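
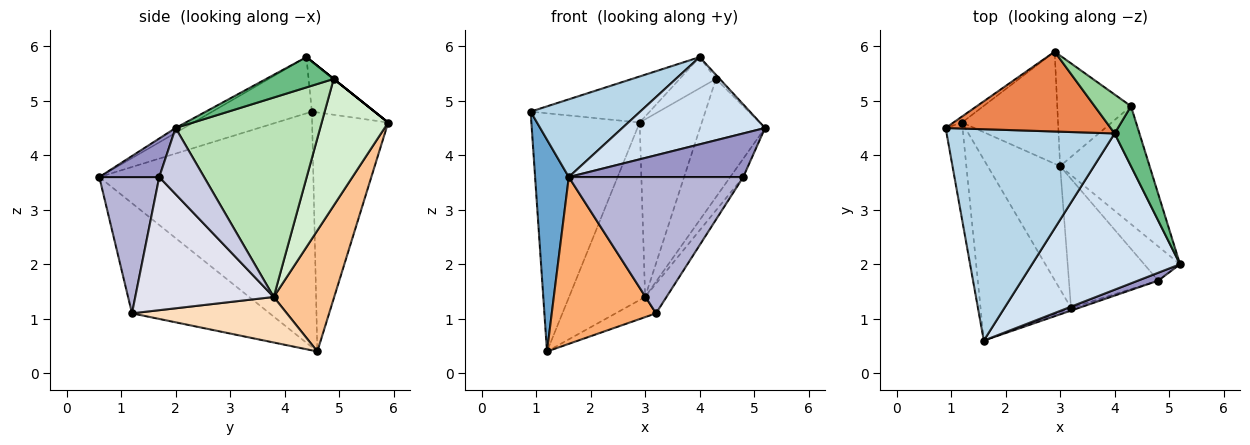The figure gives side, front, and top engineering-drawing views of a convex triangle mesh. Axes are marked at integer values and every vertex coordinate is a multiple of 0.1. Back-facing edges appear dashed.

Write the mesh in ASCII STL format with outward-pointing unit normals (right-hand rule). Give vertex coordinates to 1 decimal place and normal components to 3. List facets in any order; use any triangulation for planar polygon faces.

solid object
 facet normal -0.985 -0.155 -0.071
  outer loop
   vertex 1.2 4.6 0.4
   vertex 1.6 0.6 3.6
   vertex 0.9 4.5 4.8
  endloop
 endfacet
 facet normal -0.575 0.818 -0.021
  outer loop
   vertex 2.9 5.9 4.6
   vertex 1.2 4.6 0.4
   vertex 0.9 4.5 4.8
  endloop
 endfacet
 facet normal -0.299 -0.329 0.895
  outer loop
   vertex 4.0 4.4 5.8
   vertex 0.9 4.5 4.8
   vertex 1.6 0.6 3.6
  endloop
 endfacet
 facet normal -0.029 -0.487 0.873
  outer loop
   vertex 4.0 4.4 5.8
   vertex 1.6 0.6 3.6
   vertex 5.2 2.0 4.5
  endloop
 endfacet
 facet normal -0.255 0.483 0.838
  outer loop
   vertex 4.0 4.4 5.8
   vertex 2.9 5.9 4.6
   vertex 0.9 4.5 4.8
  endloop
 endfacet
 facet normal -0.667 -0.505 -0.548
  outer loop
   vertex 3.2 1.2 1.1
   vertex 1.6 0.6 3.6
   vertex 1.2 4.6 0.4
  endloop
 endfacet
 facet normal 0.558 0.702 -0.443
  outer loop
   vertex 3.0 3.8 1.4
   vertex 1.2 4.6 0.4
   vertex 2.9 5.9 4.6
  endloop
 endfacet
 facet normal 0.527 0.137 -0.839
  outer loop
   vertex 3.0 3.8 1.4
   vertex 3.2 1.2 1.1
   vertex 1.2 4.6 0.4
  endloop
 endfacet
 facet normal 0.773 0.043 0.633
  outer loop
   vertex 4.3 4.9 5.4
   vertex 4.0 4.4 5.8
   vertex 5.2 2.0 4.5
  endloop
 endfacet
 facet normal 0.000 0.625 0.781
  outer loop
   vertex 4.3 4.9 5.4
   vertex 2.9 5.9 4.6
   vertex 4.0 4.4 5.8
  endloop
 endfacet
 facet normal 0.844 0.380 -0.379
  outer loop
   vertex 4.3 4.9 5.4
   vertex 5.2 2.0 4.5
   vertex 3.0 3.8 1.4
  endloop
 endfacet
 facet normal 0.672 0.628 -0.391
  outer loop
   vertex 4.3 4.9 5.4
   vertex 3.0 3.8 1.4
   vertex 2.9 5.9 4.6
  endloop
 endfacet
 facet normal 0.320 -0.932 0.168
  outer loop
   vertex 4.8 1.7 3.6
   vertex 5.2 2.0 4.5
   vertex 1.6 0.6 3.6
  endloop
 endfacet
 facet normal 0.325 -0.946 -0.019
  outer loop
   vertex 4.8 1.7 3.6
   vertex 1.6 0.6 3.6
   vertex 3.2 1.2 1.1
  endloop
 endfacet
 facet normal 0.852 0.247 -0.461
  outer loop
   vertex 4.8 1.7 3.6
   vertex 3.0 3.8 1.4
   vertex 5.2 2.0 4.5
  endloop
 endfacet
 facet normal 0.824 0.127 -0.553
  outer loop
   vertex 4.8 1.7 3.6
   vertex 3.2 1.2 1.1
   vertex 3.0 3.8 1.4
  endloop
 endfacet
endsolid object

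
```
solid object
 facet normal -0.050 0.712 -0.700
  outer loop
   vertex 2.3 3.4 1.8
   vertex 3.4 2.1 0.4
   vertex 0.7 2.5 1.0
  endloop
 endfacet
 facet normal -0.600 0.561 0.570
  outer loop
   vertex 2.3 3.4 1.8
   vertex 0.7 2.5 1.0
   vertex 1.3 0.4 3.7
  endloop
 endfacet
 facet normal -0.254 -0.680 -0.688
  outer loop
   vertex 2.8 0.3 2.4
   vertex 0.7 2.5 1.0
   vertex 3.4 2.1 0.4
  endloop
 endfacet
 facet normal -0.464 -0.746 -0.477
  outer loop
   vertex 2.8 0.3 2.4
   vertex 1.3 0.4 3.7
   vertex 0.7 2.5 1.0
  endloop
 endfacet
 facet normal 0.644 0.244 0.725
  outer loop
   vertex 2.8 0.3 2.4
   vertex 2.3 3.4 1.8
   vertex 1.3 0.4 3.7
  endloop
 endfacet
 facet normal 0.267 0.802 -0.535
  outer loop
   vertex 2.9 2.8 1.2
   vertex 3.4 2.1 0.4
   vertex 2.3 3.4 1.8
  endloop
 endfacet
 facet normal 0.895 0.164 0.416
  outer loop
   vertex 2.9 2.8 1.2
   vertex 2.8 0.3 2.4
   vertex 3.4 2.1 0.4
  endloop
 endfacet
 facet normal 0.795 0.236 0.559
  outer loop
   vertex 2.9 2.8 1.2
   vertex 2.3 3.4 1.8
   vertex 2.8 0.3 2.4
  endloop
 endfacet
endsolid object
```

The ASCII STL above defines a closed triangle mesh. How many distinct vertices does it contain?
6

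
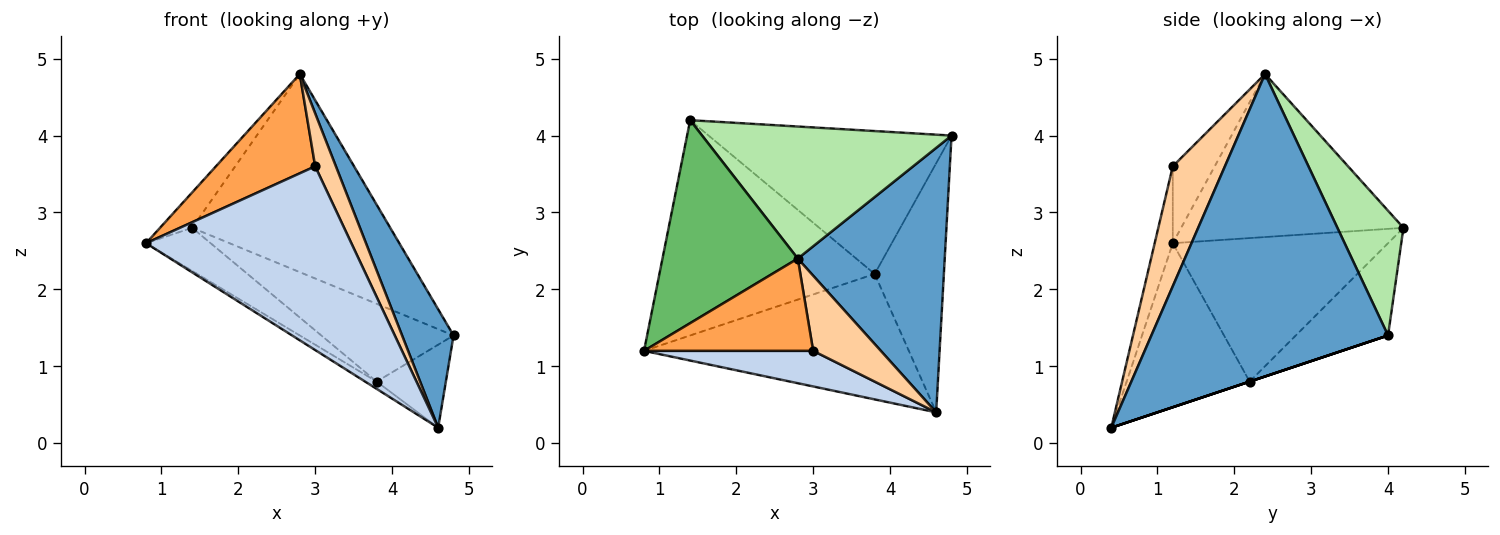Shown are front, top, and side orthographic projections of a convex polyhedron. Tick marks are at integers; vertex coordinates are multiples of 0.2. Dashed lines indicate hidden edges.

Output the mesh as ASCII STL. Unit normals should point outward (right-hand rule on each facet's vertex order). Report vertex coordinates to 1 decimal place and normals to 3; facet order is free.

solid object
 facet normal 0.883 -0.192 0.429
  outer loop
   vertex 2.8 2.4 4.8
   vertex 4.6 0.4 0.2
   vertex 4.8 4.0 1.4
  endloop
 endfacet
 facet normal -0.086 -0.978 0.190
  outer loop
   vertex 3.0 1.2 3.6
   vertex 0.8 1.2 2.6
   vertex 4.6 0.4 0.2
  endloop
 endfacet
 facet normal -0.296 -0.700 0.650
  outer loop
   vertex 3.0 1.2 3.6
   vertex 2.8 2.4 4.8
   vertex 0.8 1.2 2.6
  endloop
 endfacet
 facet normal 0.823 -0.327 0.464
  outer loop
   vertex 3.0 1.2 3.6
   vertex 4.6 0.4 0.2
   vertex 2.8 2.4 4.8
  endloop
 endfacet
 facet normal -0.765 0.111 0.635
  outer loop
   vertex 1.4 4.2 2.8
   vertex 0.8 1.2 2.6
   vertex 2.8 2.4 4.8
  endloop
 endfacet
 facet normal 0.267 0.802 0.535
  outer loop
   vertex 1.4 4.2 2.8
   vertex 2.8 2.4 4.8
   vertex 4.8 4.0 1.4
  endloop
 endfacet
 facet normal 0.000 0.316 -0.949
  outer loop
   vertex 3.8 2.2 0.8
   vertex 4.8 4.0 1.4
   vertex 4.6 0.4 0.2
  endloop
 endfacet
 facet normal -0.316 0.454 -0.833
  outer loop
   vertex 3.8 2.2 0.8
   vertex 1.4 4.2 2.8
   vertex 4.8 4.0 1.4
  endloop
 endfacet
 facet normal -0.526 0.049 -0.849
  outer loop
   vertex 3.8 2.2 0.8
   vertex 4.6 0.4 0.2
   vertex 0.8 1.2 2.6
  endloop
 endfacet
 facet normal -0.547 0.164 -0.821
  outer loop
   vertex 3.8 2.2 0.8
   vertex 0.8 1.2 2.6
   vertex 1.4 4.2 2.8
  endloop
 endfacet
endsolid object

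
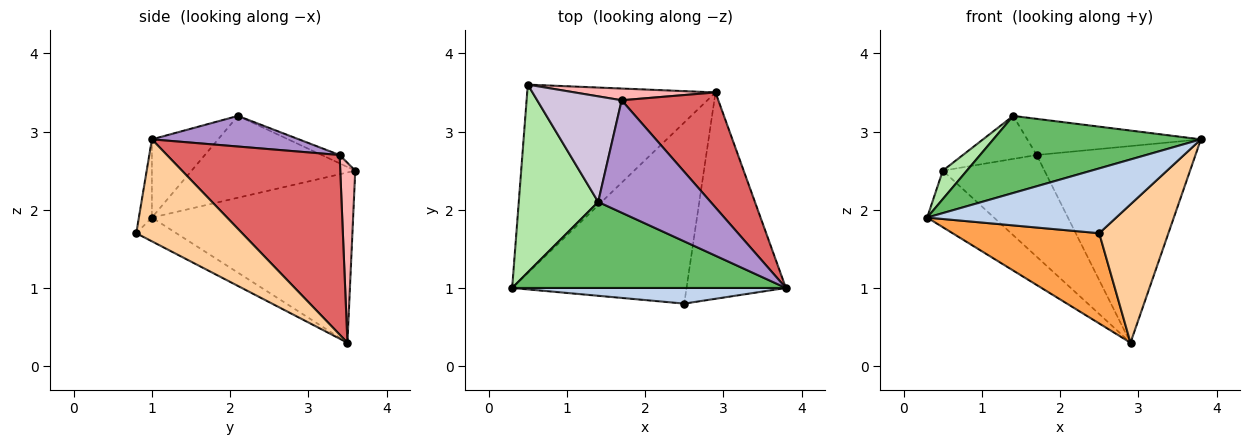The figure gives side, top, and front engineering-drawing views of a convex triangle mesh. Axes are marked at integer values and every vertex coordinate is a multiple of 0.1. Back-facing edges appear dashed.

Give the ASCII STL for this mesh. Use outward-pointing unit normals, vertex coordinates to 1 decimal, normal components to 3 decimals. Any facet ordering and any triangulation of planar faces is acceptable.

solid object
 facet normal -0.655 0.217 -0.724
  outer loop
   vertex 2.9 3.5 0.3
   vertex 0.3 1.0 1.9
   vertex 0.5 3.6 2.5
  endloop
 endfacet
 facet normal -0.067 -0.970 0.234
  outer loop
   vertex 2.5 0.8 1.7
   vertex 3.8 1.0 2.9
   vertex 0.3 1.0 1.9
  endloop
 endfacet
 facet normal -0.121 -0.443 -0.888
  outer loop
   vertex 2.5 0.8 1.7
   vertex 0.3 1.0 1.9
   vertex 2.9 3.5 0.3
  endloop
 endfacet
 facet normal 0.649 -0.424 -0.632
  outer loop
   vertex 2.5 0.8 1.7
   vertex 2.9 3.5 0.3
   vertex 3.8 1.0 2.9
  endloop
 endfacet
 facet normal -0.208 -0.653 0.728
  outer loop
   vertex 1.4 2.1 3.2
   vertex 0.3 1.0 1.9
   vertex 3.8 1.0 2.9
  endloop
 endfacet
 facet normal -0.714 -0.105 0.693
  outer loop
   vertex 1.4 2.1 3.2
   vertex 0.5 3.6 2.5
   vertex 0.3 1.0 1.9
  endloop
 endfacet
 facet normal 0.684 0.629 0.368
  outer loop
   vertex 1.7 3.4 2.7
   vertex 3.8 1.0 2.9
   vertex 2.9 3.5 0.3
  endloop
 endfacet
 facet normal 0.145 0.983 0.113
  outer loop
   vertex 1.7 3.4 2.7
   vertex 2.9 3.5 0.3
   vertex 0.5 3.6 2.5
  endloop
 endfacet
 facet normal 0.251 0.296 0.921
  outer loop
   vertex 1.7 3.4 2.7
   vertex 1.4 2.1 3.2
   vertex 3.8 1.0 2.9
  endloop
 endfacet
 facet normal -0.091 0.376 0.922
  outer loop
   vertex 1.7 3.4 2.7
   vertex 0.5 3.6 2.5
   vertex 1.4 2.1 3.2
  endloop
 endfacet
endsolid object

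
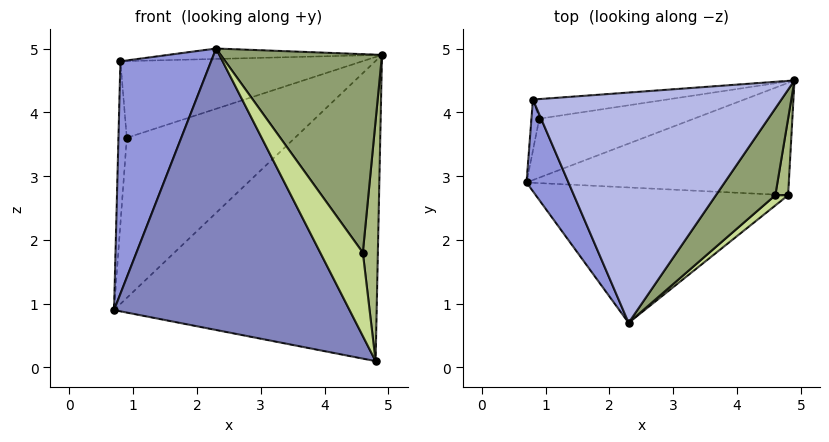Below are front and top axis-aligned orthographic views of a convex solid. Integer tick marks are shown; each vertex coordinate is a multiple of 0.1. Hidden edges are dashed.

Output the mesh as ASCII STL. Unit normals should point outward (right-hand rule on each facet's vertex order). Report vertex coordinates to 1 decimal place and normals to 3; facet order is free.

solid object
 facet normal -0.023 0.936 -0.351
  outer loop
   vertex 4.8 2.7 0.1
   vertex 0.7 2.9 0.9
   vertex 4.9 4.5 4.9
  endloop
 endfacet
 facet normal -0.127 -0.894 -0.430
  outer loop
   vertex 4.8 2.7 0.1
   vertex 2.3 0.7 5.0
   vertex 0.7 2.9 0.9
  endloop
 endfacet
 facet normal -0.912 -0.382 0.151
  outer loop
   vertex 0.8 4.2 4.8
   vertex 0.7 2.9 0.9
   vertex 2.3 0.7 5.0
  endloop
 endfacet
 facet normal -0.028 0.045 0.999
  outer loop
   vertex 0.8 4.2 4.8
   vertex 2.3 0.7 5.0
   vertex 4.9 4.5 4.9
  endloop
 endfacet
 facet normal 0.804 -0.544 0.238
  outer loop
   vertex 4.6 2.7 1.8
   vertex 4.9 4.5 4.9
   vertex 2.3 0.7 5.0
  endloop
 endfacet
 facet normal 0.932 -0.344 0.110
  outer loop
   vertex 4.6 2.7 1.8
   vertex 4.8 2.7 0.1
   vertex 4.9 4.5 4.9
  endloop
 endfacet
 facet normal 0.718 -0.691 0.084
  outer loop
   vertex 4.6 2.7 1.8
   vertex 2.3 0.7 5.0
   vertex 4.8 2.7 0.1
  endloop
 endfacet
 facet normal -0.028 0.938 -0.345
  outer loop
   vertex 0.9 3.9 3.6
   vertex 4.9 4.5 4.9
   vertex 0.7 2.9 0.9
  endloop
 endfacet
 facet normal -0.589 0.771 -0.242
  outer loop
   vertex 0.9 3.9 3.6
   vertex 0.7 2.9 0.9
   vertex 0.8 4.2 4.8
  endloop
 endfacet
 facet normal -0.065 0.967 -0.247
  outer loop
   vertex 0.9 3.9 3.6
   vertex 0.8 4.2 4.8
   vertex 4.9 4.5 4.9
  endloop
 endfacet
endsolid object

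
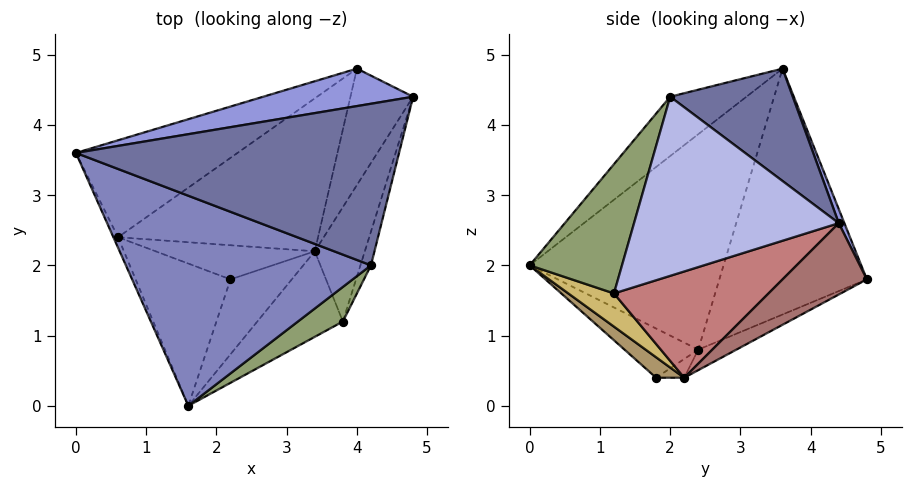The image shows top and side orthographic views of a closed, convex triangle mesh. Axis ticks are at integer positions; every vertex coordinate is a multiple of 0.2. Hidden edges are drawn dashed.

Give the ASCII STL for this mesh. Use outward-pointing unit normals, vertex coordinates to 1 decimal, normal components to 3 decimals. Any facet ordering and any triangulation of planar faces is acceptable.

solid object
 facet normal 0.278 0.531 0.800
  outer loop
   vertex 4.2 2.0 4.4
   vertex 4.8 4.4 2.6
   vertex 0.0 3.6 4.8
  endloop
 endfacet
 facet normal -0.178 -0.652 0.737
  outer loop
   vertex 4.2 2.0 4.4
   vertex 0.0 3.6 4.8
   vertex 1.6 0.0 2.0
  endloop
 endfacet
 facet normal 0.039 0.909 0.415
  outer loop
   vertex 4.0 4.8 1.8
   vertex 0.0 3.6 4.8
   vertex 4.8 4.4 2.6
  endloop
 endfacet
 facet normal 0.958 -0.282 -0.056
  outer loop
   vertex 3.8 1.2 1.6
   vertex 4.8 4.4 2.6
   vertex 4.2 2.0 4.4
  endloop
 endfacet
 facet normal 0.496 -0.851 0.172
  outer loop
   vertex 3.8 1.2 1.6
   vertex 4.2 2.0 4.4
   vertex 1.6 0.0 2.0
  endloop
 endfacet
 facet normal -0.483 0.816 -0.317
  outer loop
   vertex 0.6 2.4 0.8
   vertex 0.0 3.6 4.8
   vertex 4.0 4.8 1.8
  endloop
 endfacet
 facet normal -0.919 -0.393 -0.020
  outer loop
   vertex 0.6 2.4 0.8
   vertex 1.6 0.0 2.0
   vertex 0.0 3.6 4.8
  endloop
 endfacet
 facet normal -0.388 -0.536 -0.749
  outer loop
   vertex 0.6 2.4 0.8
   vertex 2.2 1.8 0.4
   vertex 1.6 0.0 2.0
  endloop
 endfacet
 facet normal 0.229 -0.688 -0.688
  outer loop
   vertex 3.4 2.2 0.4
   vertex 1.6 0.0 2.0
   vertex 2.2 1.8 0.4
  endloop
 endfacet
 facet normal 0.259 -0.698 -0.668
  outer loop
   vertex 3.4 2.2 0.4
   vertex 3.8 1.2 1.6
   vertex 1.6 0.0 2.0
  endloop
 endfacet
 facet normal -0.110 0.331 -0.937
  outer loop
   vertex 3.4 2.2 0.4
   vertex 2.2 1.8 0.4
   vertex 0.6 2.4 0.8
  endloop
 endfacet
 facet normal -0.089 0.488 -0.868
  outer loop
   vertex 3.4 2.2 0.4
   vertex 0.6 2.4 0.8
   vertex 4.0 4.8 1.8
  endloop
 endfacet
 facet normal 0.739 0.179 -0.649
  outer loop
   vertex 3.4 2.2 0.4
   vertex 4.0 4.8 1.8
   vertex 4.8 4.4 2.6
  endloop
 endfacet
 facet normal 0.895 -0.148 -0.421
  outer loop
   vertex 3.4 2.2 0.4
   vertex 4.8 4.4 2.6
   vertex 3.8 1.2 1.6
  endloop
 endfacet
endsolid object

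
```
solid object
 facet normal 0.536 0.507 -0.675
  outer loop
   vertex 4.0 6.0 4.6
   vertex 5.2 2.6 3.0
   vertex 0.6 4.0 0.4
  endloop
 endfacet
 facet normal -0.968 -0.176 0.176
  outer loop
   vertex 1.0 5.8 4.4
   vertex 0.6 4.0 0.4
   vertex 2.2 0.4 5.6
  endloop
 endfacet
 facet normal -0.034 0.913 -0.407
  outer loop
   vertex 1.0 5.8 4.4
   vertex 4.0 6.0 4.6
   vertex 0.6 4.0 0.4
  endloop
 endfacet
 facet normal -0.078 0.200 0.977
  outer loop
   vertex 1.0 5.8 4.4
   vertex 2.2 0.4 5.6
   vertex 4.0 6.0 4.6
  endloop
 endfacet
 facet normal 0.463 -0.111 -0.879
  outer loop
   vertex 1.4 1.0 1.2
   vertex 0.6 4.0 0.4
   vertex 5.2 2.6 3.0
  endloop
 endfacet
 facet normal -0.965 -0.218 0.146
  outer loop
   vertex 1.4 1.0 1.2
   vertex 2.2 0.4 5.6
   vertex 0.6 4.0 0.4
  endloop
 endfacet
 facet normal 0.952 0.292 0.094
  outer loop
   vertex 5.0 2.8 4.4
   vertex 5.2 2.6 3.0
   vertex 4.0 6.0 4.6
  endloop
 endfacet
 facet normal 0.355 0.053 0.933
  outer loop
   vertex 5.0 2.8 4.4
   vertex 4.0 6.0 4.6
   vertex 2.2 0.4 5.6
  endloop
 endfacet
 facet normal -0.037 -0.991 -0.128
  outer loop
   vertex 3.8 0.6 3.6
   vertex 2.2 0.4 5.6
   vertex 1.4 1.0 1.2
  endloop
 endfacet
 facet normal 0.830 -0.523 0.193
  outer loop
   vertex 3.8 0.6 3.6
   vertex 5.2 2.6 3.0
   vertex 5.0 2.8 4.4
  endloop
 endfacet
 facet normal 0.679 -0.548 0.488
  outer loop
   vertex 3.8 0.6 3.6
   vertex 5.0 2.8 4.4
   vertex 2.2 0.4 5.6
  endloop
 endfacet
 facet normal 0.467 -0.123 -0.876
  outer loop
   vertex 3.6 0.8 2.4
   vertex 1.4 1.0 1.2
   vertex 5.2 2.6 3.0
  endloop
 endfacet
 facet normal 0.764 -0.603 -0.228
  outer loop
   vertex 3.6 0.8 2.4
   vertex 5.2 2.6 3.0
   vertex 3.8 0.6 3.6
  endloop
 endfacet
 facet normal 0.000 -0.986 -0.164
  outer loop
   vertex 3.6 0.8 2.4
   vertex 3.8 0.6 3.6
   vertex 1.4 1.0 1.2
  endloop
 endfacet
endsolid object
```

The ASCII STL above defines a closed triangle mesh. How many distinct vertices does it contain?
9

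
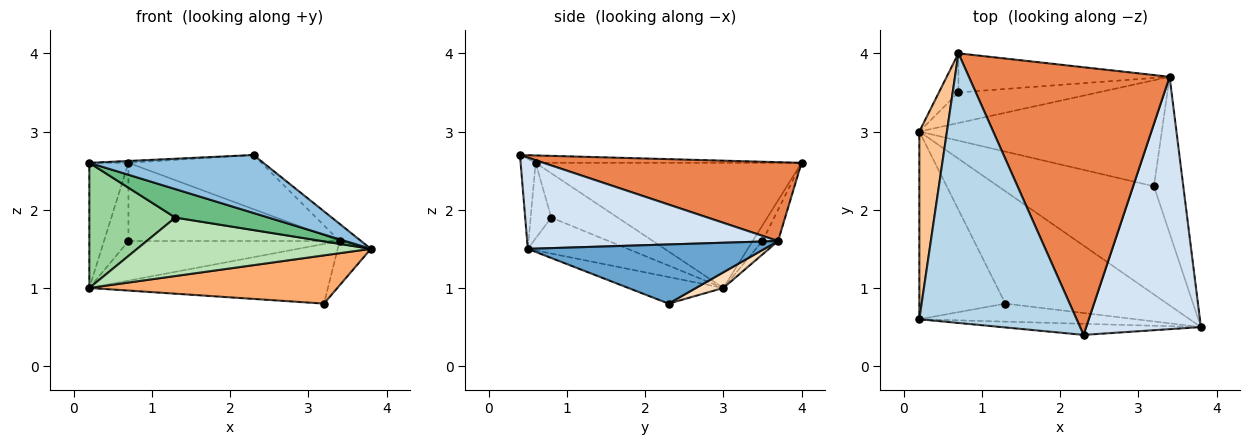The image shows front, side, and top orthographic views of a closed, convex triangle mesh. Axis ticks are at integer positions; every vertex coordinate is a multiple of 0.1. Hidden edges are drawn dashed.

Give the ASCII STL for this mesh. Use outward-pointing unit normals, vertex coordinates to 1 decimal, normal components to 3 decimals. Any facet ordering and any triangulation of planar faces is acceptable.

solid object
 facet normal 0.889 0.125 -0.441
  outer loop
   vertex 3.4 3.7 1.6
   vertex 3.8 0.5 1.5
   vertex 3.2 2.3 0.8
  endloop
 endfacet
 facet normal -0.084 -0.979 -0.187
  outer loop
   vertex 2.3 0.4 2.7
   vertex 0.2 0.6 2.6
   vertex 3.8 0.5 1.5
  endloop
 endfacet
 facet normal -0.047 0.007 0.999
  outer loop
   vertex 2.3 0.4 2.7
   vertex 0.7 4.0 2.6
   vertex 0.2 0.6 2.6
  endloop
 endfacet
 facet normal 0.622 0.053 0.781
  outer loop
   vertex 2.3 0.4 2.7
   vertex 3.8 0.5 1.5
   vertex 3.4 3.7 1.6
  endloop
 endfacet
 facet normal 0.359 0.185 0.915
  outer loop
   vertex 2.3 0.4 2.7
   vertex 3.4 3.7 1.6
   vertex 0.7 4.0 2.6
  endloop
 endfacet
 facet normal -0.154 -0.402 -0.902
  outer loop
   vertex 0.2 3.0 1.0
   vertex 3.2 2.3 0.8
   vertex 3.8 0.5 1.5
  endloop
 endfacet
 facet normal -0.967 0.142 0.213
  outer loop
   vertex 0.2 3.0 1.0
   vertex 0.2 0.6 2.6
   vertex 0.7 4.0 2.6
  endloop
 endfacet
 facet normal 0.056 0.489 -0.870
  outer loop
   vertex 0.2 3.0 1.0
   vertex 3.4 3.7 1.6
   vertex 3.2 2.3 0.8
  endloop
 endfacet
 facet normal -0.184 -0.830 -0.526
  outer loop
   vertex 1.3 0.8 1.9
   vertex 3.8 0.5 1.5
   vertex 0.2 0.6 2.6
  endloop
 endfacet
 facet normal -0.394 -0.510 -0.765
  outer loop
   vertex 1.3 0.8 1.9
   vertex 0.2 0.6 2.6
   vertex 0.2 3.0 1.0
  endloop
 endfacet
 facet normal -0.194 -0.453 -0.870
  outer loop
   vertex 1.3 0.8 1.9
   vertex 0.2 3.0 1.0
   vertex 3.8 0.5 1.5
  endloop
 endfacet
 facet normal -0.066 0.892 -0.446
  outer loop
   vertex 0.7 3.5 1.6
   vertex 0.7 4.0 2.6
   vertex 3.4 3.7 1.6
  endloop
 endfacet
 facet normal -0.337 0.842 -0.421
  outer loop
   vertex 0.7 3.5 1.6
   vertex 0.2 3.0 1.0
   vertex 0.7 4.0 2.6
  endloop
 endfacet
 facet normal -0.059 0.790 -0.610
  outer loop
   vertex 0.7 3.5 1.6
   vertex 3.4 3.7 1.6
   vertex 0.2 3.0 1.0
  endloop
 endfacet
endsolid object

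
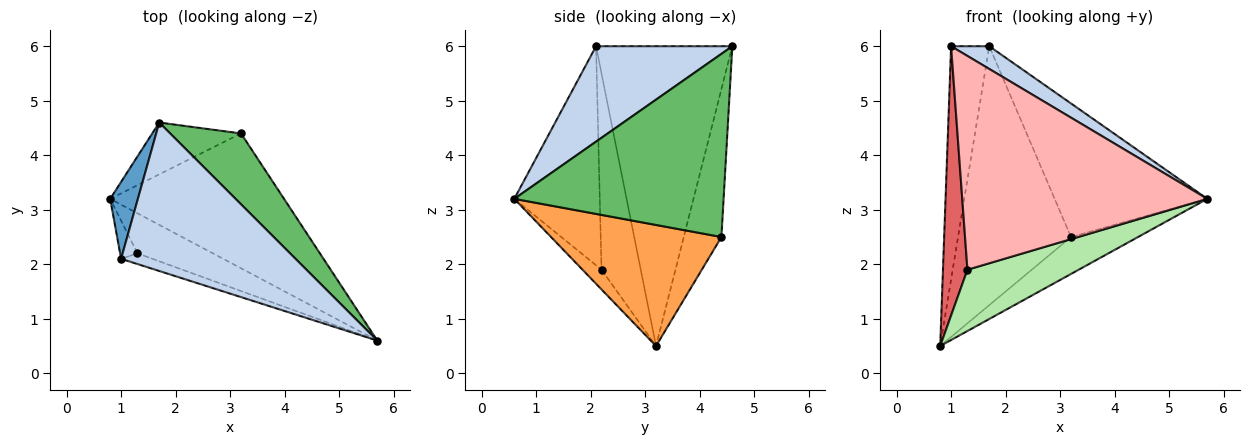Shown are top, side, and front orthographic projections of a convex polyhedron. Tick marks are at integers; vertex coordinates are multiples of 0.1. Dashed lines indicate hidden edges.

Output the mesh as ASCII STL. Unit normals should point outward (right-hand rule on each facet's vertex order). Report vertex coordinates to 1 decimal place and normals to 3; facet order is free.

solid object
 facet normal -0.959 0.269 0.089
  outer loop
   vertex 1.0 2.1 6.0
   vertex 1.7 4.6 6.0
   vertex 0.8 3.2 0.5
  endloop
 endfacet
 facet normal 0.476 -0.133 0.870
  outer loop
   vertex 1.0 2.1 6.0
   vertex 5.7 0.6 3.2
   vertex 1.7 4.6 6.0
  endloop
 endfacet
 facet normal 0.558 0.219 -0.801
  outer loop
   vertex 3.2 4.4 2.5
   vertex 5.7 0.6 3.2
   vertex 0.8 3.2 0.5
  endloop
 endfacet
 facet normal -0.311 0.932 -0.186
  outer loop
   vertex 3.2 4.4 2.5
   vertex 0.8 3.2 0.5
   vertex 1.7 4.6 6.0
  endloop
 endfacet
 facet normal 0.771 0.562 0.298
  outer loop
   vertex 3.2 4.4 2.5
   vertex 1.7 4.6 6.0
   vertex 5.7 0.6 3.2
  endloop
 endfacet
 facet normal -0.141 -0.829 -0.541
  outer loop
   vertex 1.3 2.2 1.9
   vertex 0.8 3.2 0.5
   vertex 5.7 0.6 3.2
  endloop
 endfacet
 facet normal -0.846 -0.528 -0.075
  outer loop
   vertex 1.3 2.2 1.9
   vertex 1.0 2.1 6.0
   vertex 0.8 3.2 0.5
  endloop
 endfacet
 facet normal -0.329 -0.943 -0.047
  outer loop
   vertex 1.3 2.2 1.9
   vertex 5.7 0.6 3.2
   vertex 1.0 2.1 6.0
  endloop
 endfacet
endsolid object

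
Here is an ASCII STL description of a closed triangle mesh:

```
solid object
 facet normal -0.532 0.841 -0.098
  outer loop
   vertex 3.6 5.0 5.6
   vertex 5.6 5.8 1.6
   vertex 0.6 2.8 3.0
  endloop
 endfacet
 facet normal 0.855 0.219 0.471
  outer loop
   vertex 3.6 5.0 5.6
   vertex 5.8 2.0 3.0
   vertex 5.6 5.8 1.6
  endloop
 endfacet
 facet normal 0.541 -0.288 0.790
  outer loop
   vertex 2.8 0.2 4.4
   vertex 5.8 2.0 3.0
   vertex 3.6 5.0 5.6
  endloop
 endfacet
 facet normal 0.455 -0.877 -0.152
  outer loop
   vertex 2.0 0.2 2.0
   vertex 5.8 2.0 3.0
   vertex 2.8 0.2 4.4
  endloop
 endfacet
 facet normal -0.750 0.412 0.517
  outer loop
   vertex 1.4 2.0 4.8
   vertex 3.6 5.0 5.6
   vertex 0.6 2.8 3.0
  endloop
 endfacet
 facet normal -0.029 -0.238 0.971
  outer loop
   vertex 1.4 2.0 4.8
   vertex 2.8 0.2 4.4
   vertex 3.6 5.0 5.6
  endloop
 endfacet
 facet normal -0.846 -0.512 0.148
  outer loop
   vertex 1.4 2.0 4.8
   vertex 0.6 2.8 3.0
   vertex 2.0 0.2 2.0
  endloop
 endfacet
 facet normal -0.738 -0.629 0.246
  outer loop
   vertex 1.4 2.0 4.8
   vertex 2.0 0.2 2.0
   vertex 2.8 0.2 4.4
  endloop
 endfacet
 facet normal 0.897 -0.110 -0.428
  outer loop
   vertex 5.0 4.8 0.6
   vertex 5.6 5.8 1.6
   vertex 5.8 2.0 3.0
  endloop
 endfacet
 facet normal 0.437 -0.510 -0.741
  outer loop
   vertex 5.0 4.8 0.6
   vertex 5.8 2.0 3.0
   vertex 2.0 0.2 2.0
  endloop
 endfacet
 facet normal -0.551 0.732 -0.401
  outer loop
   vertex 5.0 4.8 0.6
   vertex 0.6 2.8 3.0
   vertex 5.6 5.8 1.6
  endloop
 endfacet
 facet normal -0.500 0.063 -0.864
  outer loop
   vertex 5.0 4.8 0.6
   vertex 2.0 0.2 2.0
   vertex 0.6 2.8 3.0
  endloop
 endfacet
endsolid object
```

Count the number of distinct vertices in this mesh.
8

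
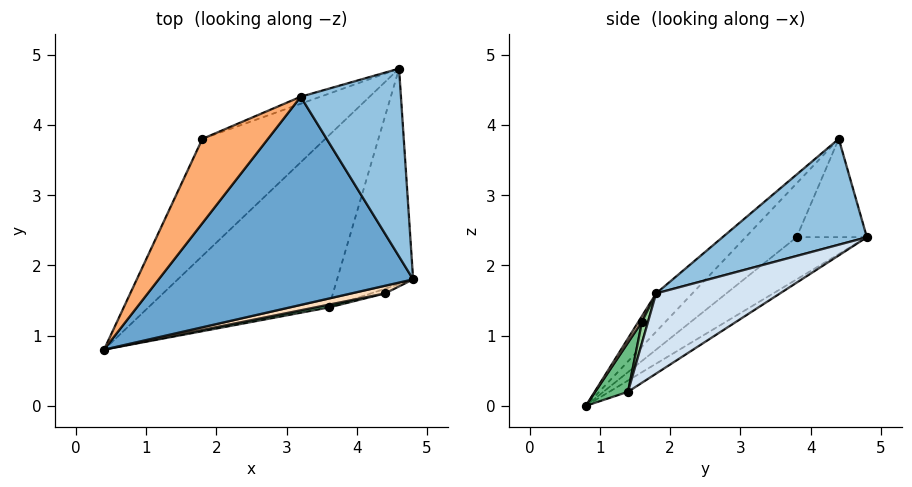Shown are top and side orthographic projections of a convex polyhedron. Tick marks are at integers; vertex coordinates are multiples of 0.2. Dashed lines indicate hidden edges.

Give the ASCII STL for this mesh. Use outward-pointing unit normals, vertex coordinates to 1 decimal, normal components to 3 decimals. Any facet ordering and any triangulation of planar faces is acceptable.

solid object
 facet normal -0.109 -0.680 0.725
  outer loop
   vertex 3.2 4.4 3.8
   vertex 0.4 0.8 0.0
   vertex 4.8 1.8 1.6
  endloop
 endfacet
 facet normal 0.720 -0.134 0.681
  outer loop
   vertex 3.2 4.4 3.8
   vertex 4.8 1.8 1.6
   vertex 4.6 4.8 2.4
  endloop
 endfacet
 facet normal -0.052 0.553 -0.831
  outer loop
   vertex 3.6 1.4 0.2
   vertex 0.4 0.8 0.0
   vertex 4.6 4.8 2.4
  endloop
 endfacet
 facet normal 0.707 0.226 -0.670
  outer loop
   vertex 3.6 1.4 0.2
   vertex 4.6 4.8 2.4
   vertex 4.8 1.8 1.6
  endloop
 endfacet
 facet normal -0.240 0.672 -0.700
  outer loop
   vertex 1.8 3.8 2.4
   vertex 4.6 4.8 2.4
   vertex 0.4 0.8 0.0
  endloop
 endfacet
 facet normal -0.604 -0.306 0.736
  outer loop
   vertex 1.8 3.8 2.4
   vertex 0.4 0.8 0.0
   vertex 3.2 4.4 3.8
  endloop
 endfacet
 facet normal -0.336 0.940 -0.067
  outer loop
   vertex 1.8 3.8 2.4
   vertex 3.2 4.4 3.8
   vertex 4.6 4.8 2.4
  endloop
 endfacet
 facet normal 0.066 -0.917 0.393
  outer loop
   vertex 4.4 1.6 1.2
   vertex 4.8 1.8 1.6
   vertex 0.4 0.8 0.0
  endloop
 endfacet
 facet normal 0.181 -0.982 0.052
  outer loop
   vertex 4.4 1.6 1.2
   vertex 0.4 0.8 0.0
   vertex 3.6 1.4 0.2
  endloop
 endfacet
 facet normal 0.728 -0.485 -0.485
  outer loop
   vertex 4.4 1.6 1.2
   vertex 3.6 1.4 0.2
   vertex 4.8 1.8 1.6
  endloop
 endfacet
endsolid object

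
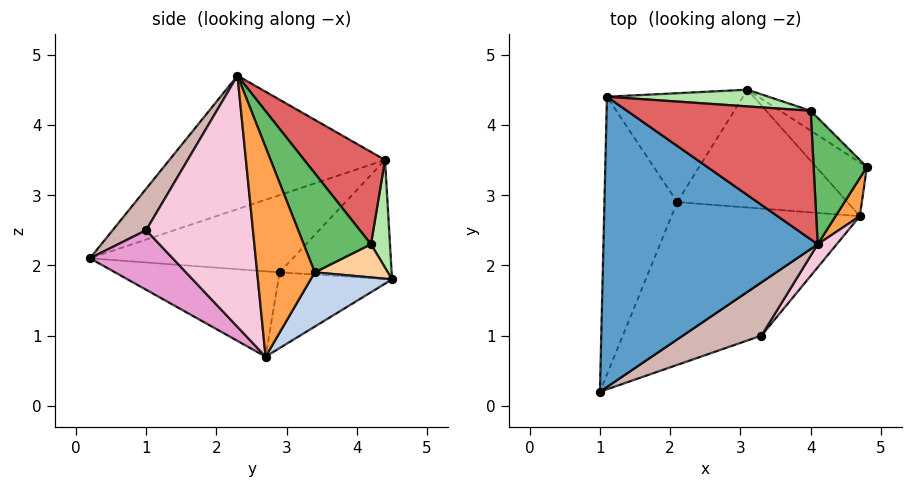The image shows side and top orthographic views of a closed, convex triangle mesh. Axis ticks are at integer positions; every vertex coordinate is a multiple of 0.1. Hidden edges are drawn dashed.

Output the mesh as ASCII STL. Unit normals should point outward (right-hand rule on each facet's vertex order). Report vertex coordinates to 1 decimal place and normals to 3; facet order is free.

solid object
 facet normal -0.510 -0.261 0.819
  outer loop
   vertex 1.1 4.4 3.5
   vertex 1.0 0.2 2.1
   vertex 4.1 2.3 4.7
  endloop
 endfacet
 facet normal 0.500 0.730 -0.467
  outer loop
   vertex 4.7 2.7 0.7
   vertex 3.1 4.5 1.8
   vertex 4.8 3.4 1.9
  endloop
 endfacet
 facet normal 0.941 -0.321 0.109
  outer loop
   vertex 4.7 2.7 0.7
   vertex 4.8 3.4 1.9
   vertex 4.1 2.3 4.7
  endloop
 endfacet
 facet normal 0.501 0.732 -0.462
  outer loop
   vertex 4.0 4.2 2.3
   vertex 4.8 3.4 1.9
   vertex 3.1 4.5 1.8
  endloop
 endfacet
 facet normal 0.741 0.542 0.398
  outer loop
   vertex 4.0 4.2 2.3
   vertex 4.1 2.3 4.7
   vertex 4.8 3.4 1.9
  endloop
 endfacet
 facet normal 0.173 0.950 0.259
  outer loop
   vertex 4.0 4.2 2.3
   vertex 3.1 4.5 1.8
   vertex 1.1 4.4 3.5
  endloop
 endfacet
 facet normal 0.294 0.755 0.586
  outer loop
   vertex 4.0 4.2 2.3
   vertex 1.1 4.4 3.5
   vertex 4.1 2.3 4.7
  endloop
 endfacet
 facet normal -0.411 0.100 -0.906
  outer loop
   vertex 2.1 2.9 1.9
   vertex 4.7 2.7 0.7
   vertex 1.0 0.2 2.1
  endloop
 endfacet
 facet normal -0.399 0.193 -0.896
  outer loop
   vertex 2.1 2.9 1.9
   vertex 3.1 4.5 1.8
   vertex 4.7 2.7 0.7
  endloop
 endfacet
 facet normal -0.707 0.239 -0.666
  outer loop
   vertex 2.1 2.9 1.9
   vertex 1.0 0.2 2.1
   vertex 1.1 4.4 3.5
  endloop
 endfacet
 facet normal -0.618 0.342 -0.707
  outer loop
   vertex 2.1 2.9 1.9
   vertex 1.1 4.4 3.5
   vertex 3.1 4.5 1.8
  endloop
 endfacet
 facet normal 0.228 -0.872 0.432
  outer loop
   vertex 3.3 1.0 2.5
   vertex 4.1 2.3 4.7
   vertex 1.0 0.2 2.1
  endloop
 endfacet
 facet normal 0.362 -0.802 -0.476
  outer loop
   vertex 3.3 1.0 2.5
   vertex 1.0 0.2 2.1
   vertex 4.7 2.7 0.7
  endloop
 endfacet
 facet normal 0.801 -0.596 0.061
  outer loop
   vertex 3.3 1.0 2.5
   vertex 4.7 2.7 0.7
   vertex 4.1 2.3 4.7
  endloop
 endfacet
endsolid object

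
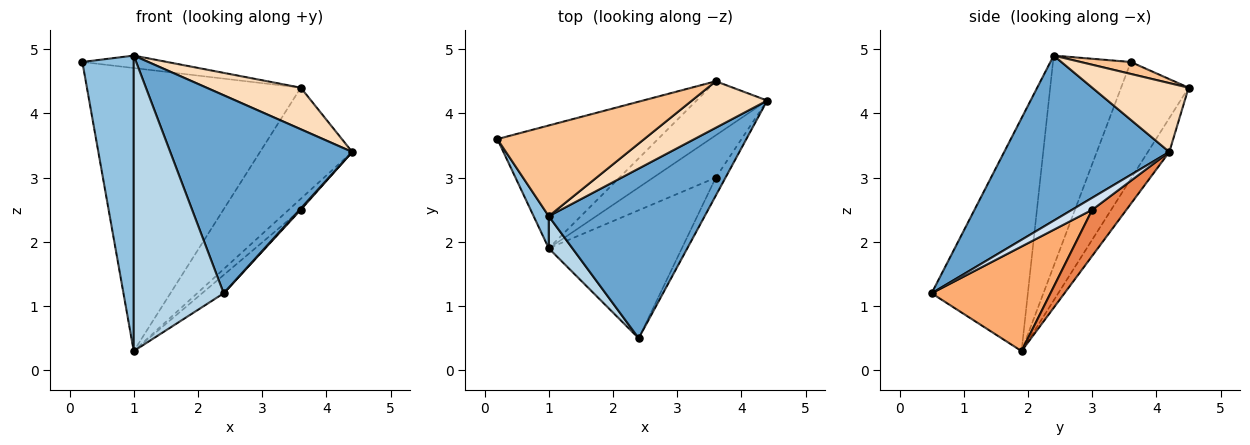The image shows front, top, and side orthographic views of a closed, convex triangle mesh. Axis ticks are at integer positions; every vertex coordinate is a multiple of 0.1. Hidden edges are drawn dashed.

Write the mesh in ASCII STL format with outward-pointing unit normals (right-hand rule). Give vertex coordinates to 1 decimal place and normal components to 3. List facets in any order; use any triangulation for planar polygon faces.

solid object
 facet normal 0.567 -0.625 0.536
  outer loop
   vertex 1.0 2.4 4.9
   vertex 2.4 0.5 1.2
   vertex 4.4 4.2 3.4
  endloop
 endfacet
 facet normal -0.833 -0.550 0.060
  outer loop
   vertex 1.0 2.4 4.9
   vertex 0.2 3.6 4.8
   vertex 1.0 1.9 0.3
  endloop
 endfacet
 facet normal -0.729 -0.681 0.074
  outer loop
   vertex 1.0 2.4 4.9
   vertex 1.0 1.9 0.3
   vertex 2.4 0.5 1.2
  endloop
 endfacet
 facet normal 0.776 -0.045 -0.630
  outer loop
   vertex 3.6 3.0 2.5
   vertex 4.4 4.2 3.4
   vertex 2.4 0.5 1.2
  endloop
 endfacet
 facet normal 0.581 0.204 -0.788
  outer loop
   vertex 3.6 3.0 2.5
   vertex 1.0 1.9 0.3
   vertex 4.4 4.2 3.4
  endloop
 endfacet
 facet normal 0.614 0.112 -0.781
  outer loop
   vertex 3.6 3.0 2.5
   vertex 2.4 0.5 1.2
   vertex 1.0 1.9 0.3
  endloop
 endfacet
 facet normal 0.080 0.136 0.987
  outer loop
   vertex 3.6 4.5 4.4
   vertex 0.2 3.6 4.8
   vertex 1.0 2.4 4.9
  endloop
 endfacet
 facet normal 0.563 -0.551 0.616
  outer loop
   vertex 3.6 4.5 4.4
   vertex 1.0 2.4 4.9
   vertex 4.4 4.2 3.4
  endloop
 endfacet
 facet normal -0.278 0.881 -0.382
  outer loop
   vertex 3.6 4.5 4.4
   vertex 1.0 1.9 0.3
   vertex 0.2 3.6 4.8
  endloop
 endfacet
 facet normal -0.205 0.880 -0.428
  outer loop
   vertex 3.6 4.5 4.4
   vertex 4.4 4.2 3.4
   vertex 1.0 1.9 0.3
  endloop
 endfacet
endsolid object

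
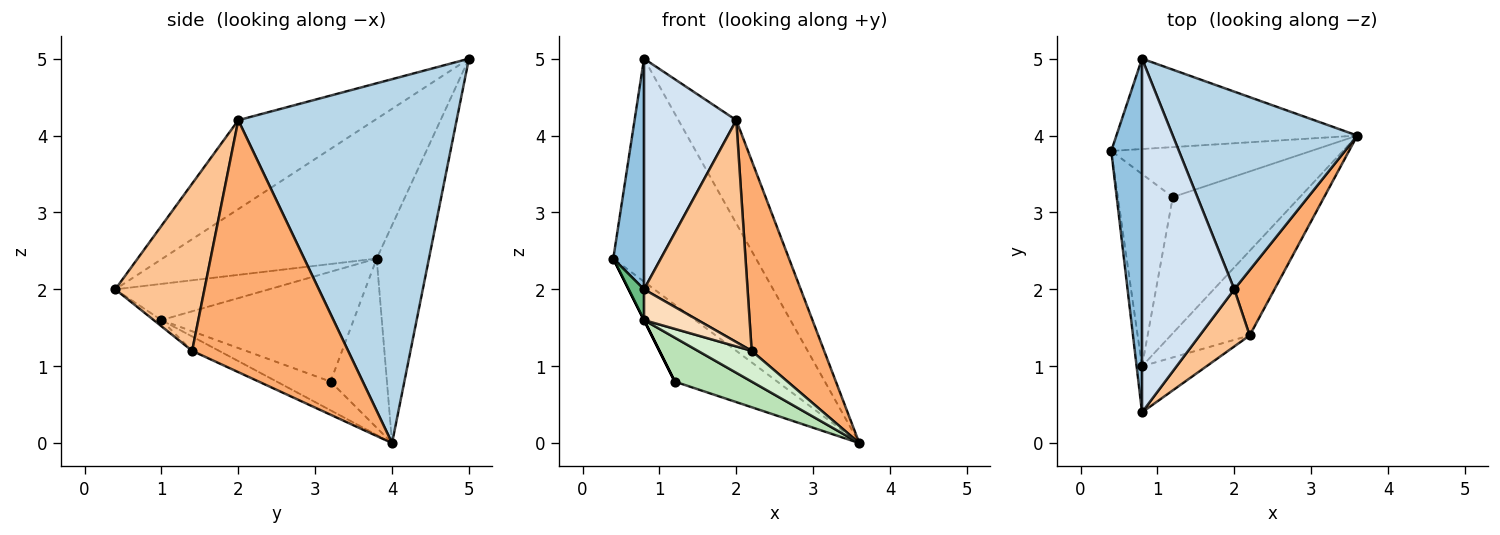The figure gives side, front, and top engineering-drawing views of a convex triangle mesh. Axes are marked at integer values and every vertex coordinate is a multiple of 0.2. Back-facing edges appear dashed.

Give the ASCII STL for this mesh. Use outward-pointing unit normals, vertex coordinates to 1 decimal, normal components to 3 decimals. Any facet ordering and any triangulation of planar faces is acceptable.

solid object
 facet normal -0.322 0.878 -0.356
  outer loop
   vertex 0.8 5.0 5.0
   vertex 3.6 4.0 0.0
   vertex 0.4 3.8 2.4
  endloop
 endfacet
 facet normal -0.967 -0.139 0.213
  outer loop
   vertex 0.8 5.0 5.0
   vertex 0.4 3.8 2.4
   vertex 0.8 0.4 2.0
  endloop
 endfacet
 facet normal 0.868 0.230 0.440
  outer loop
   vertex 2.0 2.0 4.2
   vertex 3.6 4.0 0.0
   vertex 0.8 5.0 5.0
  endloop
 endfacet
 facet normal -0.628 -0.425 0.652
  outer loop
   vertex 2.0 2.0 4.2
   vertex 0.8 5.0 5.0
   vertex 0.8 0.4 2.0
  endloop
 endfacet
 facet normal -0.419 0.761 -0.495
  outer loop
   vertex 1.2 3.2 0.8
   vertex 0.4 3.8 2.4
   vertex 3.6 4.0 0.0
  endloop
 endfacet
 facet normal 0.897 -0.417 0.143
  outer loop
   vertex 2.2 1.4 1.2
   vertex 3.6 4.0 0.0
   vertex 2.0 2.0 4.2
  endloop
 endfacet
 facet normal 0.641 -0.744 0.191
  outer loop
   vertex 2.2 1.4 1.2
   vertex 2.0 2.0 4.2
   vertex 0.8 0.4 2.0
  endloop
 endfacet
 facet normal -0.079 -0.553 -0.829
  outer loop
   vertex 0.8 1.0 1.6
   vertex 2.2 1.4 1.2
   vertex 0.8 0.4 2.0
  endloop
 endfacet
 facet normal -0.984 -0.098 -0.148
  outer loop
   vertex 0.8 1.0 1.6
   vertex 0.8 0.4 2.0
   vertex 0.4 3.8 2.4
  endloop
 endfacet
 facet normal -0.894 0.000 -0.447
  outer loop
   vertex 0.8 1.0 1.6
   vertex 0.4 3.8 2.4
   vertex 1.2 3.2 0.8
  endloop
 endfacet
 facet normal -0.210 -0.300 -0.930
  outer loop
   vertex 0.8 1.0 1.6
   vertex 1.2 3.2 0.8
   vertex 3.6 4.0 0.0
  endloop
 endfacet
 facet normal -0.168 -0.337 -0.926
  outer loop
   vertex 0.8 1.0 1.6
   vertex 3.6 4.0 0.0
   vertex 2.2 1.4 1.2
  endloop
 endfacet
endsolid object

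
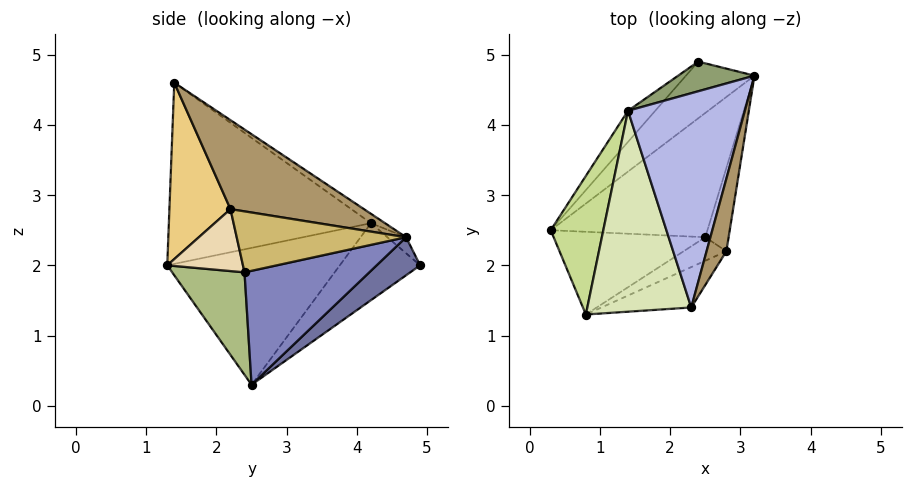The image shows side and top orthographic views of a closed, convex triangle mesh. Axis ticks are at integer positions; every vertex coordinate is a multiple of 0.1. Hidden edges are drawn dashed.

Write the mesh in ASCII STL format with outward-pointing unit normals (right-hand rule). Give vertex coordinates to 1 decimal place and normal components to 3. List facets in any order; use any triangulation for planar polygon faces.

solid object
 facet normal 0.477 0.191 -0.858
  outer loop
   vertex 2.4 4.9 2.0
   vertex 3.2 4.7 2.4
   vertex 0.3 2.5 0.3
  endloop
 endfacet
 facet normal 0.588 -0.003 -0.809
  outer loop
   vertex 2.5 2.4 1.9
   vertex 0.3 2.5 0.3
   vertex 3.2 4.7 2.4
  endloop
 endfacet
 facet normal -0.647 0.728 -0.229
  outer loop
   vertex 1.4 4.2 2.6
   vertex 2.4 4.9 2.0
   vertex 0.3 2.5 0.3
  endloop
 endfacet
 facet normal -0.066 0.566 0.822
  outer loop
   vertex 1.4 4.2 2.6
   vertex 2.3 1.4 4.6
   vertex 3.2 4.7 2.4
  endloop
 endfacet
 facet normal -0.136 0.750 0.648
  outer loop
   vertex 1.4 4.2 2.6
   vertex 3.2 4.7 2.4
   vertex 2.4 4.9 2.0
  endloop
 endfacet
 facet normal 0.408 -0.685 -0.604
  outer loop
   vertex 0.8 1.3 2.0
   vertex 0.3 2.5 0.3
   vertex 2.5 2.4 1.9
  endloop
 endfacet
 facet normal -0.927 0.118 0.356
  outer loop
   vertex 0.8 1.3 2.0
   vertex 1.4 4.2 2.6
   vertex 0.3 2.5 0.3
  endloop
 endfacet
 facet normal -0.865 0.076 0.496
  outer loop
   vertex 0.8 1.3 2.0
   vertex 2.3 1.4 4.6
   vertex 1.4 4.2 2.6
  endloop
 endfacet
 facet normal 0.969 -0.121 0.216
  outer loop
   vertex 2.8 2.2 2.8
   vertex 3.2 4.7 2.4
   vertex 2.3 1.4 4.6
  endloop
 endfacet
 facet normal 0.915 -0.202 -0.350
  outer loop
   vertex 2.8 2.2 2.8
   vertex 2.5 2.4 1.9
   vertex 3.2 4.7 2.4
  endloop
 endfacet
 facet normal 0.477 -0.845 -0.243
  outer loop
   vertex 2.8 2.2 2.8
   vertex 2.3 1.4 4.6
   vertex 0.8 1.3 2.0
  endloop
 endfacet
 facet normal 0.496 -0.798 -0.343
  outer loop
   vertex 2.8 2.2 2.8
   vertex 0.8 1.3 2.0
   vertex 2.5 2.4 1.9
  endloop
 endfacet
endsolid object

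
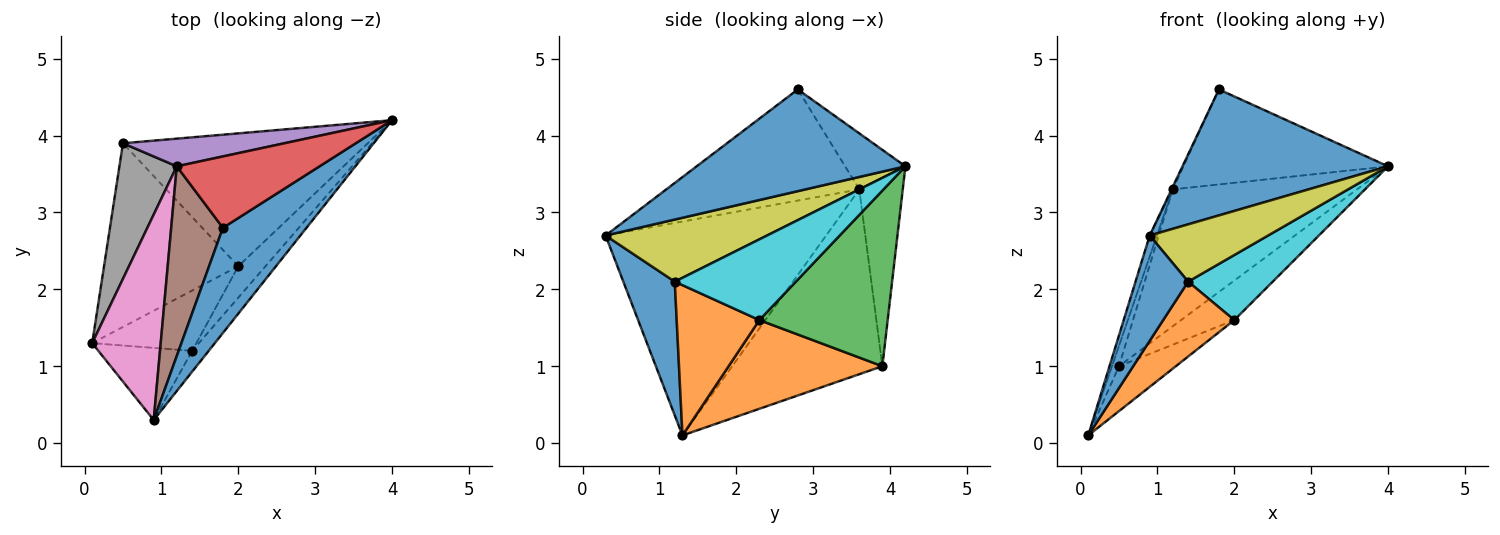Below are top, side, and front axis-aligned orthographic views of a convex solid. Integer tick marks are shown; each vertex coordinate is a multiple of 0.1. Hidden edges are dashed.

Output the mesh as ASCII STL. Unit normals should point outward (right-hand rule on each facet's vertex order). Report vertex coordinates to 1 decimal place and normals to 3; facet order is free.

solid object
 facet normal 0.615 -0.605 0.505
  outer loop
   vertex 1.8 2.8 4.6
   vertex 0.9 0.3 2.7
   vertex 4.0 4.2 3.6
  endloop
 endfacet
 facet normal 0.540 0.200 -0.817
  outer loop
   vertex 2.0 2.3 1.6
   vertex 0.1 1.3 0.1
   vertex 0.5 3.9 1.0
  endloop
 endfacet
 facet normal 0.567 0.235 -0.790
  outer loop
   vertex 2.0 2.3 1.6
   vertex 0.5 3.9 1.0
   vertex 4.0 4.2 3.6
  endloop
 endfacet
 facet normal -0.229 0.778 0.585
  outer loop
   vertex 1.2 3.6 3.3
   vertex 1.8 2.8 4.6
   vertex 4.0 4.2 3.6
  endloop
 endfacet
 facet normal -0.225 0.955 0.193
  outer loop
   vertex 1.2 3.6 3.3
   vertex 4.0 4.2 3.6
   vertex 0.5 3.9 1.0
  endloop
 endfacet
 facet normal -0.907 0.006 0.422
  outer loop
   vertex 1.2 3.6 3.3
   vertex 0.9 0.3 2.7
   vertex 1.8 2.8 4.6
  endloop
 endfacet
 facet normal -0.952 0.031 0.305
  outer loop
   vertex 1.2 3.6 3.3
   vertex 0.1 1.3 0.1
   vertex 0.9 0.3 2.7
  endloop
 endfacet
 facet normal -0.954 0.044 0.296
  outer loop
   vertex 1.2 3.6 3.3
   vertex 0.5 3.9 1.0
   vertex 0.1 1.3 0.1
  endloop
 endfacet
 facet normal 0.788 -0.578 -0.210
  outer loop
   vertex 1.4 1.2 2.1
   vertex 4.0 4.2 3.6
   vertex 0.9 0.3 2.7
  endloop
 endfacet
 facet normal 0.790 -0.552 -0.266
  outer loop
   vertex 1.4 1.2 2.1
   vertex 2.0 2.3 1.6
   vertex 4.0 4.2 3.6
  endloop
 endfacet
 facet normal 0.628 -0.642 -0.440
  outer loop
   vertex 1.4 1.2 2.1
   vertex 0.9 0.3 2.7
   vertex 0.1 1.3 0.1
  endloop
 endfacet
 facet normal 0.671 -0.577 -0.465
  outer loop
   vertex 1.4 1.2 2.1
   vertex 0.1 1.3 0.1
   vertex 2.0 2.3 1.6
  endloop
 endfacet
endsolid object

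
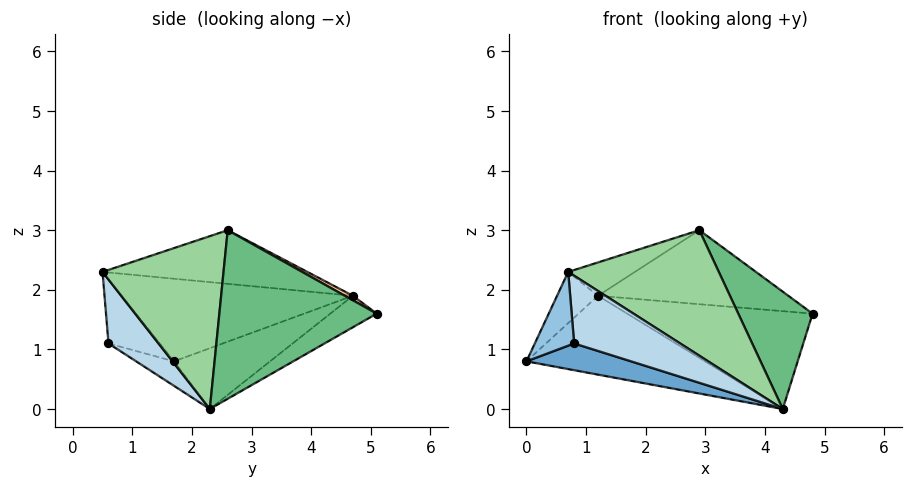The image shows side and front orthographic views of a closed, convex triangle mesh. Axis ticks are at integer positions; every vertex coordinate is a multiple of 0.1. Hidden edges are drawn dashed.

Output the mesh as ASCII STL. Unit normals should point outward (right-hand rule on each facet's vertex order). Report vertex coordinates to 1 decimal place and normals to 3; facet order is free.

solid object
 facet normal -0.125 -0.345 -0.930
  outer loop
   vertex 0.8 0.6 1.1
   vertex 0.0 1.7 0.8
   vertex 4.3 2.3 0.0
  endloop
 endfacet
 facet normal -0.788 -0.605 -0.116
  outer loop
   vertex 0.8 0.6 1.1
   vertex 0.7 0.5 2.3
   vertex 0.0 1.7 0.8
  endloop
 endfacet
 facet normal 0.426 -0.904 -0.040
  outer loop
   vertex 0.8 0.6 1.1
   vertex 4.3 2.3 0.0
   vertex 0.7 0.5 2.3
  endloop
 endfacet
 facet normal -0.222 0.413 -0.883
  outer loop
   vertex 1.2 4.7 1.9
   vertex 4.3 2.3 0.0
   vertex 0.0 1.7 0.8
  endloop
 endfacet
 facet normal -0.128 0.509 -0.851
  outer loop
   vertex 1.2 4.7 1.9
   vertex 4.8 5.1 1.6
   vertex 4.3 2.3 0.0
  endloop
 endfacet
 facet normal -0.845 0.150 0.514
  outer loop
   vertex 1.2 4.7 1.9
   vertex 0.0 1.7 0.8
   vertex 0.7 0.5 2.3
  endloop
 endfacet
 facet normal 0.020 0.477 0.879
  outer loop
   vertex 2.9 2.6 3.0
   vertex 4.8 5.1 1.6
   vertex 1.2 4.7 1.9
  endloop
 endfacet
 facet normal -0.415 0.135 0.900
  outer loop
   vertex 2.9 2.6 3.0
   vertex 1.2 4.7 1.9
   vertex 0.7 0.5 2.3
  endloop
 endfacet
 facet normal 0.820 -0.387 0.421
  outer loop
   vertex 2.9 2.6 3.0
   vertex 4.3 2.3 0.0
   vertex 4.8 5.1 1.6
  endloop
 endfacet
 facet normal 0.587 -0.731 0.347
  outer loop
   vertex 2.9 2.6 3.0
   vertex 0.7 0.5 2.3
   vertex 4.3 2.3 0.0
  endloop
 endfacet
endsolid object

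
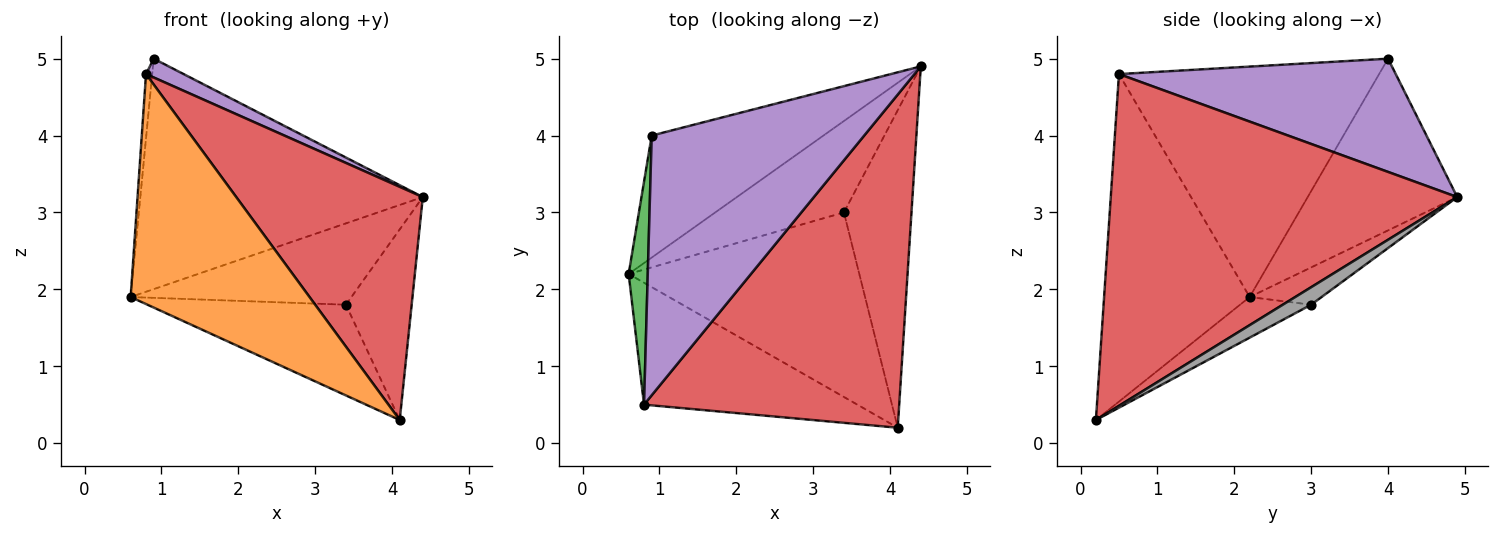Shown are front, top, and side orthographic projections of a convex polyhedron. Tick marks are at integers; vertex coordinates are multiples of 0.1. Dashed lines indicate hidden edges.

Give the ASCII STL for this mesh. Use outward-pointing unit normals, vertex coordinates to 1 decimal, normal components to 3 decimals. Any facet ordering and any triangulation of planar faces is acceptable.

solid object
 facet normal -0.424 0.800 -0.424
  outer loop
   vertex 0.9 4.0 5.0
   vertex 4.4 4.9 3.2
   vertex 0.6 2.2 1.9
  endloop
 endfacet
 facet normal -0.584 -0.717 -0.380
  outer loop
   vertex 0.8 0.5 4.8
   vertex 0.6 2.2 1.9
   vertex 4.1 0.2 0.3
  endloop
 endfacet
 facet normal -0.996 0.024 0.083
  outer loop
   vertex 0.8 0.5 4.8
   vertex 0.9 4.0 5.0
   vertex 0.6 2.2 1.9
  endloop
 endfacet
 facet normal 0.729 -0.393 0.561
  outer loop
   vertex 0.8 0.5 4.8
   vertex 4.1 0.2 0.3
   vertex 4.4 4.9 3.2
  endloop
 endfacet
 facet normal 0.469 -0.064 0.881
  outer loop
   vertex 0.8 0.5 4.8
   vertex 4.4 4.9 3.2
   vertex 0.9 4.0 5.0
  endloop
 endfacet
 facet normal -0.212 0.650 -0.730
  outer loop
   vertex 3.4 3.0 1.8
   vertex 0.6 2.2 1.9
   vertex 4.4 4.9 3.2
  endloop
 endfacet
 facet normal -0.156 0.436 -0.886
  outer loop
   vertex 3.4 3.0 1.8
   vertex 4.1 0.2 0.3
   vertex 0.6 2.2 1.9
  endloop
 endfacet
 facet normal 0.217 0.503 -0.837
  outer loop
   vertex 3.4 3.0 1.8
   vertex 4.4 4.9 3.2
   vertex 4.1 0.2 0.3
  endloop
 endfacet
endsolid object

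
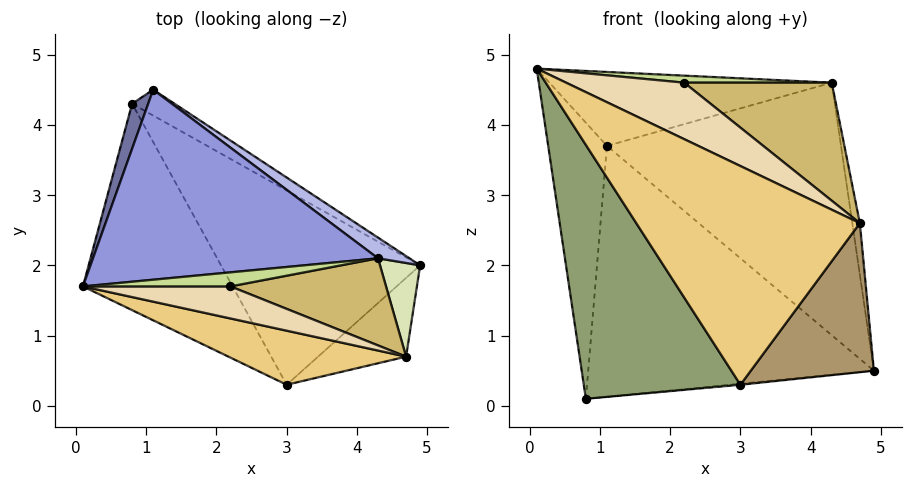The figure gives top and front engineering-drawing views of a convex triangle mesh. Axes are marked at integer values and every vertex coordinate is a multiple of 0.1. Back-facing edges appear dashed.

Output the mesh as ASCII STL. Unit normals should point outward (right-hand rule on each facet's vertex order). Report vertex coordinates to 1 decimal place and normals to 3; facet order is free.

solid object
 facet normal -0.933 0.356 0.058
  outer loop
   vertex 0.8 4.3 0.1
   vertex 0.1 1.7 4.8
   vertex 1.1 4.5 3.7
  endloop
 endfacet
 facet normal 0.494 0.865 -0.089
  outer loop
   vertex 0.8 4.3 0.1
   vertex 1.1 4.5 3.7
   vertex 4.9 2.0 0.5
  endloop
 endfacet
 facet normal 0.010 0.363 0.932
  outer loop
   vertex 4.3 2.1 4.6
   vertex 1.1 4.5 3.7
   vertex 0.1 1.7 4.8
  endloop
 endfacet
 facet normal 0.587 0.807 0.066
  outer loop
   vertex 4.3 2.1 4.6
   vertex 4.9 2.0 0.5
   vertex 1.1 4.5 3.7
  endloop
 endfacet
 facet normal -0.804 -0.461 -0.375
  outer loop
   vertex 3.0 0.3 0.3
   vertex 0.1 1.7 4.8
   vertex 0.8 4.3 0.1
  endloop
 endfacet
 facet normal 0.100 0.005 -0.995
  outer loop
   vertex 3.0 0.3 0.3
   vertex 0.8 4.3 0.1
   vertex 4.9 2.0 0.5
  endloop
 endfacet
 facet normal 0.085 -0.446 0.891
  outer loop
   vertex 2.2 1.7 4.6
   vertex 4.3 2.1 4.6
   vertex 0.1 1.7 4.8
  endloop
 endfacet
 facet normal 0.987 0.078 0.142
  outer loop
   vertex 4.7 0.7 2.6
   vertex 4.9 2.0 0.5
   vertex 4.3 2.1 4.6
  endloop
 endfacet
 facet normal 0.643 -0.677 -0.358
  outer loop
   vertex 4.7 0.7 2.6
   vertex 3.0 0.3 0.3
   vertex 4.9 2.0 0.5
  endloop
 endfacet
 facet normal 0.151 -0.795 0.587
  outer loop
   vertex 4.7 0.7 2.6
   vertex 4.3 2.1 4.6
   vertex 2.2 1.7 4.6
  endloop
 endfacet
 facet normal -0.096 -0.966 0.239
  outer loop
   vertex 4.7 0.7 2.6
   vertex 0.1 1.7 4.8
   vertex 3.0 0.3 0.3
  endloop
 endfacet
 facet normal 0.047 -0.869 0.493
  outer loop
   vertex 4.7 0.7 2.6
   vertex 2.2 1.7 4.6
   vertex 0.1 1.7 4.8
  endloop
 endfacet
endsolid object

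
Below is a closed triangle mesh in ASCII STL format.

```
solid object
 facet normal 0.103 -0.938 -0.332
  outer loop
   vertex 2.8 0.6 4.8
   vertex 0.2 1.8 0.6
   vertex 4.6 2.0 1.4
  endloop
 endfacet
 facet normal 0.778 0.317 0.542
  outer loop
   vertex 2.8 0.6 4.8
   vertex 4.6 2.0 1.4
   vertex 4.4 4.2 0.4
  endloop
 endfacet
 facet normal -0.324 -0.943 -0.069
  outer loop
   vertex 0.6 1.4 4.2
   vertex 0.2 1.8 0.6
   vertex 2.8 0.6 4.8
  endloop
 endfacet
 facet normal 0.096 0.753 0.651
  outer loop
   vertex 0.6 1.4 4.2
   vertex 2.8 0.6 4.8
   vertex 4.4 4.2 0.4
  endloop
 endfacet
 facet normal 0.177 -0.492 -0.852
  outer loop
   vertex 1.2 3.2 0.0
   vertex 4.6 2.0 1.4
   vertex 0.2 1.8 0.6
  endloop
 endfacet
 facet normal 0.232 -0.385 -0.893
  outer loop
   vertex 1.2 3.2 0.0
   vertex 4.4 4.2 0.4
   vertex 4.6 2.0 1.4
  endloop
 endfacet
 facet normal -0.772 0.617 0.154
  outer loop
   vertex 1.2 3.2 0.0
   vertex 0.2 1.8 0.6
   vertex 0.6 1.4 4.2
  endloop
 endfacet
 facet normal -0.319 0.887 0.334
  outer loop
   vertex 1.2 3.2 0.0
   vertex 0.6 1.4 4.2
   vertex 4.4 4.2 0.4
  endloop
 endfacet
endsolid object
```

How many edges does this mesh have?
12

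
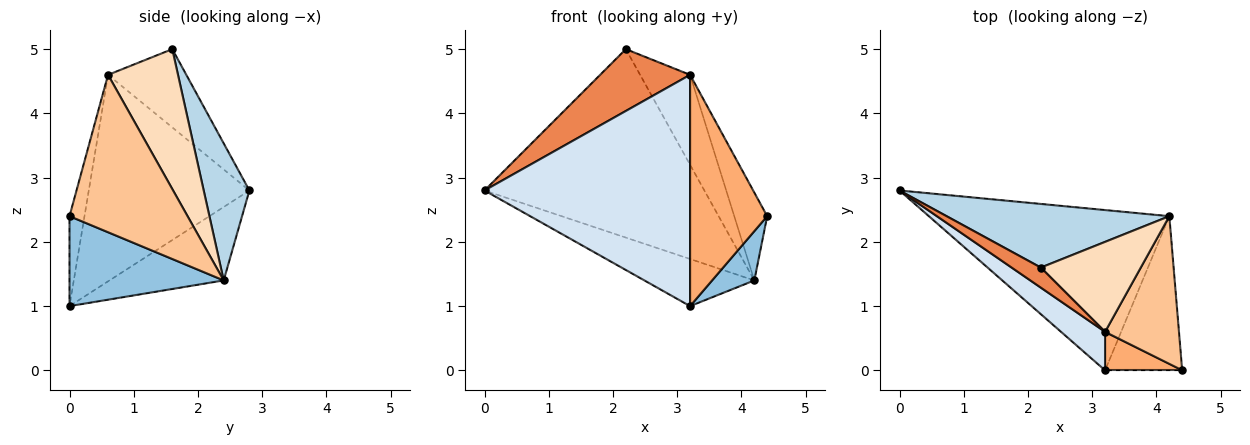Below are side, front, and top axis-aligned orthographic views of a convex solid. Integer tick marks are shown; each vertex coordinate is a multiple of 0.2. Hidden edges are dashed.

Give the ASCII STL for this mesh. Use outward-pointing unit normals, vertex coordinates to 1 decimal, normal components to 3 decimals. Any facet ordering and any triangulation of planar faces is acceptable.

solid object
 facet normal -0.281 0.271 -0.921
  outer loop
   vertex 4.2 2.4 1.4
   vertex 3.2 0.0 1.0
   vertex 0.0 2.8 2.8
  endloop
 endfacet
 facet normal 0.743 -0.204 -0.637
  outer loop
   vertex 4.2 2.4 1.4
   vertex 4.4 0.0 2.4
   vertex 3.2 0.0 1.0
  endloop
 endfacet
 facet normal 0.193 0.930 0.314
  outer loop
   vertex 4.2 2.4 1.4
   vertex 0.0 2.8 2.8
   vertex 2.2 1.6 5.0
  endloop
 endfacet
 facet normal -0.610 -0.781 0.130
  outer loop
   vertex 3.2 0.6 4.6
   vertex 0.0 2.8 2.8
   vertex 3.2 0.0 1.0
  endloop
 endfacet
 facet normal -0.638 -0.733 0.238
  outer loop
   vertex 3.2 0.6 4.6
   vertex 2.2 1.6 5.0
   vertex 0.0 2.8 2.8
  endloop
 endfacet
 facet normal -0.188 -0.969 0.161
  outer loop
   vertex 3.2 0.6 4.6
   vertex 3.2 0.0 1.0
   vertex 4.4 0.0 2.4
  endloop
 endfacet
 facet normal 0.878 0.245 0.412
  outer loop
   vertex 3.2 0.6 4.6
   vertex 4.4 0.0 2.4
   vertex 4.2 2.4 1.4
  endloop
 endfacet
 facet normal 0.704 0.503 0.503
  outer loop
   vertex 3.2 0.6 4.6
   vertex 4.2 2.4 1.4
   vertex 2.2 1.6 5.0
  endloop
 endfacet
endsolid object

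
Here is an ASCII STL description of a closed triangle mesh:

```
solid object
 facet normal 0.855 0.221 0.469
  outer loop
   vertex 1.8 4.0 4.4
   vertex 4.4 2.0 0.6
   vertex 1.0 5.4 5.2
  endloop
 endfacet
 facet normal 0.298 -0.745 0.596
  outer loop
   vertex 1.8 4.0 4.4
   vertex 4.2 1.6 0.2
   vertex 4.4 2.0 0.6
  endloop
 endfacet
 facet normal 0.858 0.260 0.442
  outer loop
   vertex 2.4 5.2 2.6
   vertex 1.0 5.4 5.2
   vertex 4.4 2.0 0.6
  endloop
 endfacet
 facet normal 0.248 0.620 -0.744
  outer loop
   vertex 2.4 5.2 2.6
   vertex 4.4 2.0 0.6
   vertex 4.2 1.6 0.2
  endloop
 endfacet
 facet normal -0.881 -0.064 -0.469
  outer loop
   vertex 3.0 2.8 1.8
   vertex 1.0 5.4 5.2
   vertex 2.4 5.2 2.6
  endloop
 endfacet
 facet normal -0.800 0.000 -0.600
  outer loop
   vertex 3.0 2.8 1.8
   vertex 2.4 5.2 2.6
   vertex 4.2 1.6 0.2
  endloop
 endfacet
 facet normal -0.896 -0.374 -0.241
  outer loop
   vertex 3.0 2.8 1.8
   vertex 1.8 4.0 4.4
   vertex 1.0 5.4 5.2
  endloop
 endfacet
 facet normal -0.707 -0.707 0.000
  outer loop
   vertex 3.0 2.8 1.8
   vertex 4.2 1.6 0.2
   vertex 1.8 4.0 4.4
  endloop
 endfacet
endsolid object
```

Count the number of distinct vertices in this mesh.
6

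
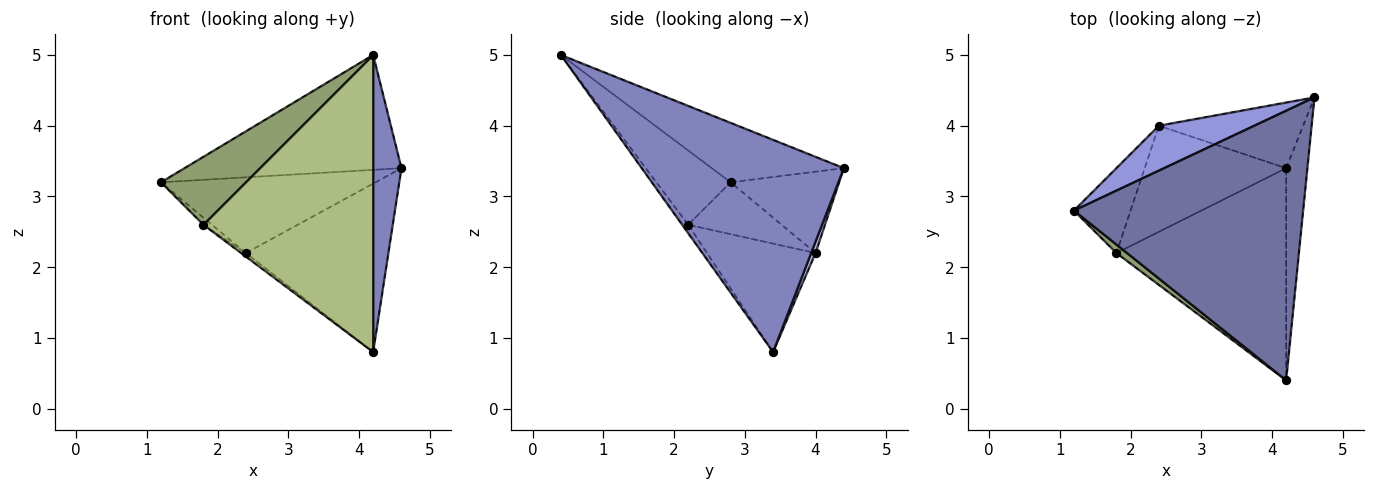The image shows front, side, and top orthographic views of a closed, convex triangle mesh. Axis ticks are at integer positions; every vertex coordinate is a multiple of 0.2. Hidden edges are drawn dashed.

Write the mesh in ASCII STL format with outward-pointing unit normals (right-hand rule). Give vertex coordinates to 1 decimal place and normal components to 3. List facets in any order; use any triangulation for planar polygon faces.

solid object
 facet normal -0.232 0.381 0.895
  outer loop
   vertex 4.2 0.4 5.0
   vertex 4.6 4.4 3.4
   vertex 1.2 2.8 3.2
  endloop
 endfacet
 facet normal 0.986 -0.138 -0.099
  outer loop
   vertex 4.2 3.4 0.8
   vertex 4.6 4.4 3.4
   vertex 4.2 0.4 5.0
  endloop
 endfacet
 facet normal -0.399 0.789 0.468
  outer loop
   vertex 2.4 4.0 2.2
   vertex 1.2 2.8 3.2
   vertex 4.6 4.4 3.4
  endloop
 endfacet
 facet normal 0.028 0.931 -0.363
  outer loop
   vertex 2.4 4.0 2.2
   vertex 4.6 4.4 3.4
   vertex 4.2 3.4 0.8
  endloop
 endfacet
 facet normal -0.656 -0.749 0.094
  outer loop
   vertex 1.8 2.2 2.6
   vertex 4.2 0.4 5.0
   vertex 1.2 2.8 3.2
  endloop
 endfacet
 facet normal -0.029 -0.813 -0.581
  outer loop
   vertex 1.8 2.2 2.6
   vertex 4.2 3.4 0.8
   vertex 4.2 0.4 5.0
  endloop
 endfacet
 facet normal -0.674 0.061 -0.736
  outer loop
   vertex 1.8 2.2 2.6
   vertex 1.2 2.8 3.2
   vertex 2.4 4.0 2.2
  endloop
 endfacet
 facet normal -0.608 0.026 -0.793
  outer loop
   vertex 1.8 2.2 2.6
   vertex 2.4 4.0 2.2
   vertex 4.2 3.4 0.8
  endloop
 endfacet
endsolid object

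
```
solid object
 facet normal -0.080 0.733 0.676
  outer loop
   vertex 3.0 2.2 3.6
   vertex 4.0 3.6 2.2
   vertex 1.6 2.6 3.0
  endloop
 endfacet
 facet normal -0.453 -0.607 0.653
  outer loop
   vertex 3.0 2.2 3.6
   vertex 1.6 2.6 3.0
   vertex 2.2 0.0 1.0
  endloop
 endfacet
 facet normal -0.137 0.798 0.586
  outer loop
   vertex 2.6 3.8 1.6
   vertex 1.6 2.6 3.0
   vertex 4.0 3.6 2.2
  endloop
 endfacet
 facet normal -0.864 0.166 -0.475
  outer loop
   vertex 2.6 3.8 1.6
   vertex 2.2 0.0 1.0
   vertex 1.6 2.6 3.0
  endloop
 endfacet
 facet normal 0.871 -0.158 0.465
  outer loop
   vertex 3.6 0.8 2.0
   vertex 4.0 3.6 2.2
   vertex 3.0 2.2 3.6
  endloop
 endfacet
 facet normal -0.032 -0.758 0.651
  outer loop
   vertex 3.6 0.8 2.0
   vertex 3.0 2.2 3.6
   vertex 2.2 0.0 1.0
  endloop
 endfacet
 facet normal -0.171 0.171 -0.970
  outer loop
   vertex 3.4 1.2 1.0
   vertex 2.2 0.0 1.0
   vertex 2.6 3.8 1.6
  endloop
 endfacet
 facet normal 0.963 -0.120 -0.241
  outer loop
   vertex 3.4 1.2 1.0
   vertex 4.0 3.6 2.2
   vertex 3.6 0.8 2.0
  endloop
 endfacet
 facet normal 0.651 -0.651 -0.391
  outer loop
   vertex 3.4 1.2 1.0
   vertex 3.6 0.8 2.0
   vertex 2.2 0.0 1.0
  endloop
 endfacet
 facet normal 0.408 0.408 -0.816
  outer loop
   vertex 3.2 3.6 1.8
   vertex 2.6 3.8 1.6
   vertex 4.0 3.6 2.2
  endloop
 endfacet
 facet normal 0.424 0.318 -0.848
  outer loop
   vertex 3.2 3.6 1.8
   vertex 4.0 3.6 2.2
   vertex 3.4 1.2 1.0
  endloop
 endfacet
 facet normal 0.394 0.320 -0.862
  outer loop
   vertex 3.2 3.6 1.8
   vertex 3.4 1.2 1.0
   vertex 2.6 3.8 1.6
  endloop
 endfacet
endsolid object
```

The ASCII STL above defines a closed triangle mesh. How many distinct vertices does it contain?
8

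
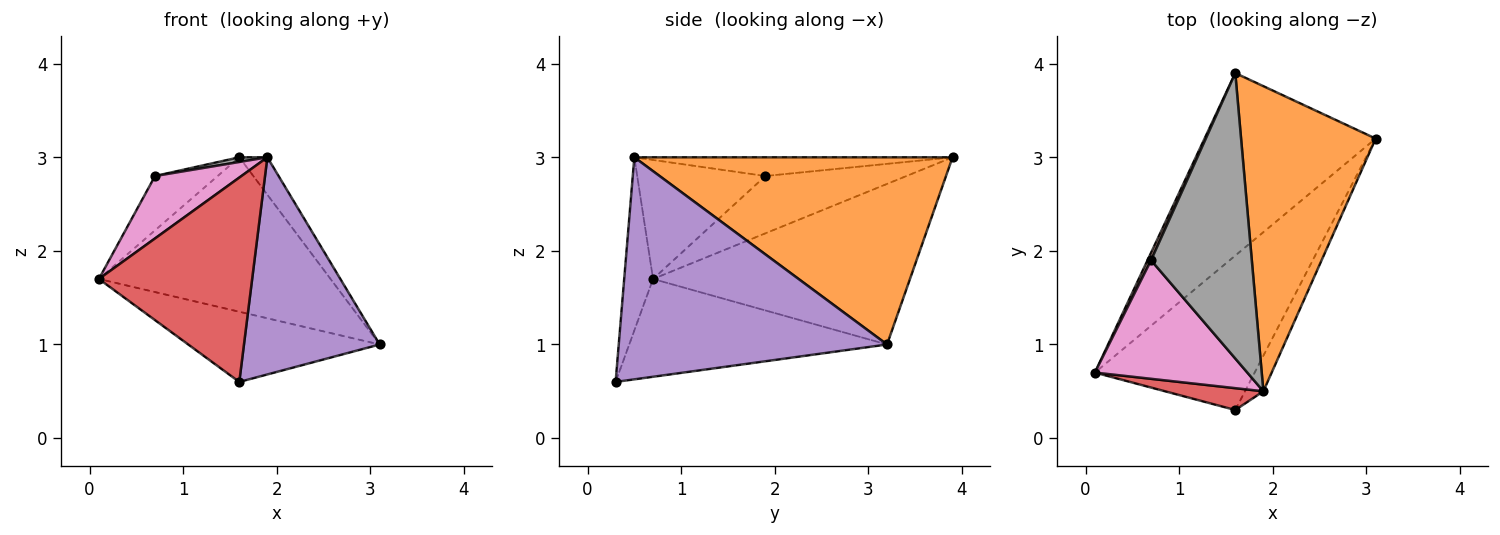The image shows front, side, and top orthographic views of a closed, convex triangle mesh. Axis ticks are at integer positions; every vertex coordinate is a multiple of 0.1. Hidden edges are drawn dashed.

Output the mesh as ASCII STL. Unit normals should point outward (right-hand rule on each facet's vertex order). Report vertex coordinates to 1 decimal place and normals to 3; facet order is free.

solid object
 facet normal -0.582 0.525 -0.621
  outer loop
   vertex 1.6 3.9 3.0
   vertex 3.1 3.2 1.0
   vertex 0.1 0.7 1.7
  endloop
 endfacet
 facet normal 0.810 0.071 0.582
  outer loop
   vertex 1.9 0.5 3.0
   vertex 3.1 3.2 1.0
   vertex 1.6 3.9 3.0
  endloop
 endfacet
 facet normal -0.487 0.361 -0.795
  outer loop
   vertex 1.6 0.3 0.6
   vertex 0.1 0.7 1.7
   vertex 3.1 3.2 1.0
  endloop
 endfacet
 facet normal -0.184 -0.977 0.104
  outer loop
   vertex 1.6 0.3 0.6
   vertex 1.9 0.5 3.0
   vertex 0.1 0.7 1.7
  endloop
 endfacet
 facet normal 0.890 -0.450 -0.074
  outer loop
   vertex 1.6 0.3 0.6
   vertex 3.1 3.2 1.0
   vertex 1.9 0.5 3.0
  endloop
 endfacet
 facet normal -0.913 0.405 0.056
  outer loop
   vertex 0.7 1.9 2.8
   vertex 1.6 3.9 3.0
   vertex 0.1 0.7 1.7
  endloop
 endfacet
 facet normal -0.568 -0.383 0.728
  outer loop
   vertex 0.7 1.9 2.8
   vertex 0.1 0.7 1.7
   vertex 1.9 0.5 3.0
  endloop
 endfacet
 facet normal -0.183 -0.016 0.983
  outer loop
   vertex 0.7 1.9 2.8
   vertex 1.9 0.5 3.0
   vertex 1.6 3.9 3.0
  endloop
 endfacet
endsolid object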